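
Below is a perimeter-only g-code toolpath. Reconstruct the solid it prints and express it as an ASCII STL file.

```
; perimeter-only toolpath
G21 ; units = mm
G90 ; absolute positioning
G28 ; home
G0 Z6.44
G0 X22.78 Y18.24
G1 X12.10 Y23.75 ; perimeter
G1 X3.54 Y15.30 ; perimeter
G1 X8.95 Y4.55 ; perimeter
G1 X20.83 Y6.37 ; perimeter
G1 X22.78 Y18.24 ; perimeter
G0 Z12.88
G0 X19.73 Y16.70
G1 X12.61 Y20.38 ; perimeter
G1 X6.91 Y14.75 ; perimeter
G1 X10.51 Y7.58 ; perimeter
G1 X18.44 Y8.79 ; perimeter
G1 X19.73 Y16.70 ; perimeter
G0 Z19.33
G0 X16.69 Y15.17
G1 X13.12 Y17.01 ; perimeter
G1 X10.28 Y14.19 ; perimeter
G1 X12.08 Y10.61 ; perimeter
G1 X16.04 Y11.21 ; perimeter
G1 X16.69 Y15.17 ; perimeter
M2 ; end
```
solid part
  facet normal 0.0000 0.0000 -1.0000
    outer loop
      vertex 0.18 15.85 0.00
      vertex 11.58 27.12 0.00
      vertex 25.83 19.77 0.00
    endloop
  endfacet
  facet normal 0.0000 0.0000 -1.0000
    outer loop
      vertex 7.38 1.52 0.00
      vertex 0.18 15.85 0.00
      vertex 25.83 19.77 0.00
    endloop
  endfacet
  facet normal 0.0000 0.0000 -1.0000
    outer loop
      vertex 23.23 3.94 0.00
      vertex 7.38 1.52 0.00
      vertex 25.83 19.77 0.00
    endloop
  endfacet
  facet normal 0.4214 0.8170 0.3937
    outer loop
      vertex 25.83 19.77 0.00
      vertex 11.58 27.12 0.00
      vertex 13.64 13.64 25.77
    endloop
  endfacet
  facet normal -0.6463 0.6537 0.3936
    outer loop
      vertex 11.58 27.12 0.00
      vertex 0.18 15.85 0.00
      vertex 13.64 13.64 25.77
    endloop
  endfacet
  facet normal -0.8214 -0.4127 0.3936
    outer loop
      vertex 0.18 15.85 0.00
      vertex 7.38 1.52 0.00
      vertex 13.64 13.64 25.77
    endloop
  endfacet
  facet normal 0.1387 -0.9087 0.3937
    outer loop
      vertex 7.38 1.52 0.00
      vertex 23.23 3.94 0.00
      vertex 13.64 13.64 25.77
    endloop
  endfacet
  facet normal 0.9071 -0.1490 0.3936
    outer loop
      vertex 23.23 3.94 0.00
      vertex 25.83 19.77 0.00
      vertex 13.64 13.64 25.77
    endloop
  endfacet
endsolid part

The G0 Z moves step by Δz≈6.44 mm. The G1 loops shrink linearly with z, so the solid tapers from its base footprint up to z≈25.8. Closing with a flat bottom cap and the tapered top and triangulating gives 8 facets — a regular 5-sided pyramid, base circumscribed radius ≈ 13.6 mm, apex at z ≈ 25.8 mm.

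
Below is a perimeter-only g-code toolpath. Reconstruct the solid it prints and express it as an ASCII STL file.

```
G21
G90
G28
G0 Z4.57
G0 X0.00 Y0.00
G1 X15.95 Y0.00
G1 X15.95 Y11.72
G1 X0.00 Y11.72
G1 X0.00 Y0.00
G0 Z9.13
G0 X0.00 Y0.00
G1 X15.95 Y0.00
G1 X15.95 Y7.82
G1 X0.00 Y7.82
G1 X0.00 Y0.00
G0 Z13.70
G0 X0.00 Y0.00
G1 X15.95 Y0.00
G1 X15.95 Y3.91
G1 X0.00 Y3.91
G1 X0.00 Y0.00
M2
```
solid part
  facet normal 0.0000 0.0000 -1.0000
    outer loop
      vertex 15.95 15.63 0.00
      vertex 15.95 0.00 0.00
      vertex 0.00 0.00 0.00
    endloop
  endfacet
  facet normal 0.0000 0.0000 -1.0000
    outer loop
      vertex 0.00 15.63 0.00
      vertex 15.95 15.63 0.00
      vertex 0.00 0.00 0.00
    endloop
  endfacet
  facet normal 0.0000 -1.0000 0.0000
    outer loop
      vertex 0.00 0.00 0.00
      vertex 15.95 0.00 0.00
      vertex 15.95 0.00 18.27
    endloop
  endfacet
  facet normal 0.0000 -1.0000 0.0000
    outer loop
      vertex 0.00 0.00 0.00
      vertex 15.95 0.00 18.27
      vertex 0.00 0.00 18.27
    endloop
  endfacet
  facet normal 0.0000 0.7599 0.6501
    outer loop
      vertex 0.00 0.00 18.27
      vertex 15.95 0.00 18.27
      vertex 15.95 15.63 0.00
    endloop
  endfacet
  facet normal 0.0000 0.7599 0.6501
    outer loop
      vertex 0.00 0.00 18.27
      vertex 15.95 15.63 0.00
      vertex 0.00 15.63 0.00
    endloop
  endfacet
  facet normal -1.0000 0.0000 0.0000
    outer loop
      vertex 0.00 0.00 18.27
      vertex 0.00 15.63 0.00
      vertex 0.00 0.00 0.00
    endloop
  endfacet
  facet normal 1.0000 0.0000 0.0000
    outer loop
      vertex 15.95 0.00 0.00
      vertex 15.95 15.63 0.00
      vertex 15.95 0.00 18.27
    endloop
  endfacet
endsolid part

The G0 Z moves step by Δz≈4.57 mm. The G1 loops shrink linearly with z, so the solid tapers from its base footprint up to z≈18.3. Closing with a flat bottom cap and the tapered top and triangulating gives 8 facets — a wedge (ramp): 15.9 × 15.6 mm base, rising to 18.3 mm along the y=0 edge and sloping linearly to z=0 at y=15.6.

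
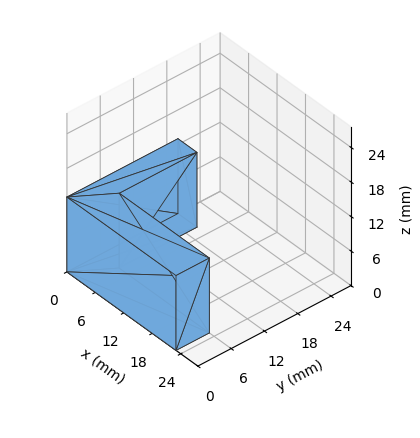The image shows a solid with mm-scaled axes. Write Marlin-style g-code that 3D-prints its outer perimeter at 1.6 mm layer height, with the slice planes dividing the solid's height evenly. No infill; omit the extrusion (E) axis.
Reading the render: the shape is an L-shaped prism: outer 23 × 20 mm, arm thicknesses ≈ 6 mm (horizontal) and 4 mm (vertical), extruded 13 mm in z (dimensions read to the nearest mm from the axis ticks). For the g-code, the solid's height is divided into equal slices at the stated Δz and each level perimeter traced with G1 moves after a G0 lift.

; perimeter-only toolpath
G21 ; units = mm
G90 ; absolute positioning
G28 ; home
; layer 1
G0 Z1.6
G0 X0.0 Y0.0
G1 X23.0 Y0.0
G1 X23.0 Y6.0
G1 X4.0 Y6.0
G1 X4.0 Y20.0
G1 X0.0 Y20.0
G1 X0.0 Y0.0
; layer 2
G0 Z3.2
G0 X0.0 Y0.0
G1 X23.0 Y0.0
G1 X23.0 Y6.0
G1 X4.0 Y6.0
G1 X4.0 Y20.0
G1 X0.0 Y20.0
G1 X0.0 Y0.0
; layer 3
G0 Z4.9
G0 X0.0 Y0.0
G1 X23.0 Y0.0
G1 X23.0 Y6.0
G1 X4.0 Y6.0
G1 X4.0 Y20.0
G1 X0.0 Y20.0
G1 X0.0 Y0.0
; layer 4
G0 Z6.5
G0 X0.0 Y0.0
G1 X23.0 Y0.0
G1 X23.0 Y6.0
G1 X4.0 Y6.0
G1 X4.0 Y20.0
G1 X0.0 Y20.0
G1 X0.0 Y0.0
; layer 5
G0 Z8.1
G0 X0.0 Y0.0
G1 X23.0 Y0.0
G1 X23.0 Y6.0
G1 X4.0 Y6.0
G1 X4.0 Y20.0
G1 X0.0 Y20.0
G1 X0.0 Y0.0
; layer 6
G0 Z9.8
G0 X0.0 Y0.0
G1 X23.0 Y0.0
G1 X23.0 Y6.0
G1 X4.0 Y6.0
G1 X4.0 Y20.0
G1 X0.0 Y20.0
G1 X0.0 Y0.0
; layer 7
G0 Z11.4
G0 X0.0 Y0.0
G1 X23.0 Y0.0
G1 X23.0 Y6.0
G1 X4.0 Y6.0
G1 X4.0 Y20.0
G1 X0.0 Y20.0
G1 X0.0 Y0.0
; layer 8
G0 Z13.0
G0 X0.0 Y0.0
G1 X23.0 Y0.0
G1 X23.0 Y6.0
G1 X4.0 Y6.0
G1 X4.0 Y20.0
G1 X0.0 Y20.0
G1 X0.0 Y0.0
M2 ; end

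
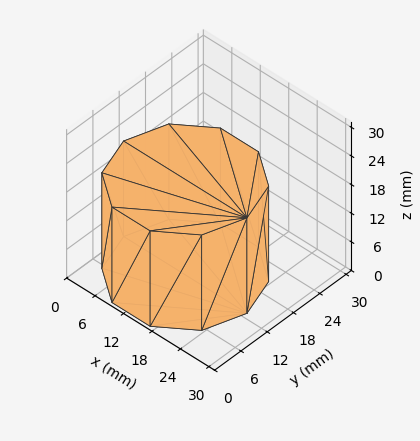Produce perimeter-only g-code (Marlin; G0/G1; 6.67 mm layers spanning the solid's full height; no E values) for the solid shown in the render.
Reading the render: the shape is a regular 10-sided prism (a cylinder approximated with 10 flat sides), circumscribed radius ≈ 13 mm, height ≈ 20 mm (dimensions read to the nearest mm from the axis ticks). For the g-code, the solid's height is divided into equal slices at the stated Δz and each level perimeter traced with G1 moves after a G0 lift.

; perimeter-only toolpath
G21 ; units = mm
G90 ; absolute positioning
G28 ; home
; layer 1
G0 Z6.67
G0 X26.00 Y13.00
G1 X23.52 Y20.64
G1 X17.02 Y25.36
G1 X8.98 Y25.36
G1 X2.48 Y20.64
G1 X0.00 Y13.00
G1 X2.48 Y5.36
G1 X8.98 Y0.64
G1 X17.02 Y0.64
G1 X23.52 Y5.36
G1 X26.00 Y13.00
; layer 2
G0 Z13.33
G0 X26.00 Y13.00
G1 X23.52 Y20.64
G1 X17.02 Y25.36
G1 X8.98 Y25.36
G1 X2.48 Y20.64
G1 X0.00 Y13.00
G1 X2.48 Y5.36
G1 X8.98 Y0.64
G1 X17.02 Y0.64
G1 X23.52 Y5.36
G1 X26.00 Y13.00
; layer 3
G0 Z20.00
G0 X26.00 Y13.00
G1 X23.52 Y20.64
G1 X17.02 Y25.36
G1 X8.98 Y25.36
G1 X2.48 Y20.64
G1 X0.00 Y13.00
G1 X2.48 Y5.36
G1 X8.98 Y0.64
G1 X17.02 Y0.64
G1 X23.52 Y5.36
G1 X26.00 Y13.00
M2 ; end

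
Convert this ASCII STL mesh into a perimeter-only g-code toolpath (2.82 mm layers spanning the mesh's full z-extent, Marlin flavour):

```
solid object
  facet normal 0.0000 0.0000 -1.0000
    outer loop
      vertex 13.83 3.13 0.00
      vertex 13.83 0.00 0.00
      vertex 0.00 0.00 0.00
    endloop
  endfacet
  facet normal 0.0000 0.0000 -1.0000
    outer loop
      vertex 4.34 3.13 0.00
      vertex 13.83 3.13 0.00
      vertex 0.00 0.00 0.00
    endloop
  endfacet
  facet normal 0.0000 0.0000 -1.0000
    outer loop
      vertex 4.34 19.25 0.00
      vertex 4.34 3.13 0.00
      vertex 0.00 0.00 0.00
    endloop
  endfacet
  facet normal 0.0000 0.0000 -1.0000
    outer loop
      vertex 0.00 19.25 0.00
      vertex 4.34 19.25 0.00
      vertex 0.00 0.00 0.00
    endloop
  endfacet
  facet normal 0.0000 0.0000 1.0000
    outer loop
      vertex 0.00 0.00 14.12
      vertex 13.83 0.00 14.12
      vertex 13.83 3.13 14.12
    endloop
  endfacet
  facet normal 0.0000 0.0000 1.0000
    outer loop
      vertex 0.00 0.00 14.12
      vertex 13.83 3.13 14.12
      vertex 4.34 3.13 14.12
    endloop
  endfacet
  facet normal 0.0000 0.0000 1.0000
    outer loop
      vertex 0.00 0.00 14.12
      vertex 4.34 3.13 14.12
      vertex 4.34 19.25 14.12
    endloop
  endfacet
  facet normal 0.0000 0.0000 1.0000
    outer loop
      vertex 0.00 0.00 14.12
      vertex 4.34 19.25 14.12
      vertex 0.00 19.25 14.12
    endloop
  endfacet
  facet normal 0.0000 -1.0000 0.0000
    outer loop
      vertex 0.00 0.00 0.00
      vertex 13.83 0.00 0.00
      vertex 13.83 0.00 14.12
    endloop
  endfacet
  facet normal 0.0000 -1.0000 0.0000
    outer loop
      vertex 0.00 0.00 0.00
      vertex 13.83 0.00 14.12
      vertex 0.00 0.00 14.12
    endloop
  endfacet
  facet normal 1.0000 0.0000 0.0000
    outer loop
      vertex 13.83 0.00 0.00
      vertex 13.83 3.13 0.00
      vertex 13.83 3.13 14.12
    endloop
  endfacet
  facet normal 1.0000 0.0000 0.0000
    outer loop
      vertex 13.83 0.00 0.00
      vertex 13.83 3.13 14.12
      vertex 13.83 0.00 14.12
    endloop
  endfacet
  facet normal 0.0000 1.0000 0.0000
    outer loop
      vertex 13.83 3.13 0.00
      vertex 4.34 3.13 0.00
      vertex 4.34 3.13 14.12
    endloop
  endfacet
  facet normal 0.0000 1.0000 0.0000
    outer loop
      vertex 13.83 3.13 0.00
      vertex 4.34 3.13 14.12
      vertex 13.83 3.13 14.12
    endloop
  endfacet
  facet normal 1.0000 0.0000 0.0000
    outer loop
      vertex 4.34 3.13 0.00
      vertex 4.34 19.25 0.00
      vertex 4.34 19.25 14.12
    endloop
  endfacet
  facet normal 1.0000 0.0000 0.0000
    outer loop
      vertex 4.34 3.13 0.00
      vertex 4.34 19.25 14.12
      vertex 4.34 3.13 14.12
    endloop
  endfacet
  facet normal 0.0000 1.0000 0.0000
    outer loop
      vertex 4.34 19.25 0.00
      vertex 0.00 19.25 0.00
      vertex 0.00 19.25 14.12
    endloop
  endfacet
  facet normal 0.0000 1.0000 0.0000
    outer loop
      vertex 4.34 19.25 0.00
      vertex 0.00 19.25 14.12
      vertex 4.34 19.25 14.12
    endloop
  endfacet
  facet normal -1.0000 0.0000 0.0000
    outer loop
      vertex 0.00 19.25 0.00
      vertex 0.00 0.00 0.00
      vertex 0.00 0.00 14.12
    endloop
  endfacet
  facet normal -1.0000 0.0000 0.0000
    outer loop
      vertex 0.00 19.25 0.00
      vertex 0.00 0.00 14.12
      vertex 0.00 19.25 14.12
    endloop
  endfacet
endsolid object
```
; perimeter-only toolpath
G21 ; units = mm
G90 ; absolute positioning
G28 ; home
; layer 1
G0 Z2.82
G0 X0.00 Y0.00
G1 X13.83 Y0.00
G1 X13.83 Y3.13
G1 X4.34 Y3.13
G1 X4.34 Y19.25
G1 X0.00 Y19.25
G1 X0.00 Y0.00
; layer 2
G0 Z5.65
G0 X0.00 Y0.00
G1 X13.83 Y0.00
G1 X13.83 Y3.13
G1 X4.34 Y3.13
G1 X4.34 Y19.25
G1 X0.00 Y19.25
G1 X0.00 Y0.00
; layer 3
G0 Z8.47
G0 X0.00 Y0.00
G1 X13.83 Y0.00
G1 X13.83 Y3.13
G1 X4.34 Y3.13
G1 X4.34 Y19.25
G1 X0.00 Y19.25
G1 X0.00 Y0.00
; layer 4
G0 Z11.30
G0 X0.00 Y0.00
G1 X13.83 Y0.00
G1 X13.83 Y3.13
G1 X4.34 Y3.13
G1 X4.34 Y19.25
G1 X0.00 Y19.25
G1 X0.00 Y0.00
; layer 5
G0 Z14.12
G0 X0.00 Y0.00
G1 X13.83 Y0.00
G1 X13.83 Y3.13
G1 X4.34 Y3.13
G1 X4.34 Y19.25
G1 X0.00 Y19.25
G1 X0.00 Y0.00
M2 ; end

The solid is an L-shaped prism: outer 13.8 × 19.2 mm, arm thicknesses ≈ 3.13 mm (horizontal) and 4.34 mm (vertical), extruded 14.1 mm in z. Slicing at Δz = 2.82 mm — 5 equal slices spanning the solid's height, so layer i sits at z = i·h/5 — gives 5 non-empty perimeters. Each is a 6-segment closed polygon; G0 lifts to the layer z and rapids to the start vertex, then G1 traces the edges.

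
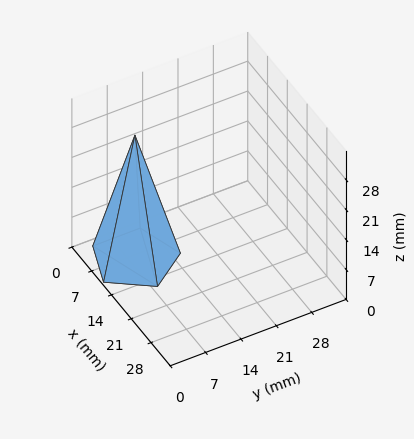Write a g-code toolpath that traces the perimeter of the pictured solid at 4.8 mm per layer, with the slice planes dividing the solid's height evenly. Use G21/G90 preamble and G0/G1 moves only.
Reading the render: the shape is a regular 5-sided pyramid, base circumscribed radius ≈ 8 mm, apex at z ≈ 29 mm (dimensions read to the nearest mm from the axis ticks). For the g-code, the solid's height is divided into equal slices at the stated Δz and each level perimeter traced with G1 moves after a G0 lift.

; perimeter-only toolpath
G21 ; units = mm
G90 ; absolute positioning
G28 ; home
; layer 1
G0 Z4.8
G0 X14.7 Y8.0
G1 X10.1 Y14.3
G1 X2.6 Y11.9
G1 X2.6 Y4.1
G1 X10.1 Y1.7
G1 X14.7 Y8.0
; layer 2
G0 Z9.7
G0 X13.3 Y8.0
G1 X9.7 Y13.1
G1 X3.7 Y11.1
G1 X3.7 Y4.9
G1 X9.7 Y2.9
G1 X13.3 Y8.0
; layer 3
G0 Z14.5
G0 X12.0 Y8.0
G1 X9.2 Y11.8
G1 X4.8 Y10.3
G1 X4.8 Y5.7
G1 X9.2 Y4.2
G1 X12.0 Y8.0
; layer 4
G0 Z19.3
G0 X10.7 Y8.0
G1 X8.8 Y10.5
G1 X5.8 Y9.6
G1 X5.8 Y6.4
G1 X8.8 Y5.5
G1 X10.7 Y8.0
; layer 5
G0 Z24.2
G0 X9.3 Y8.0
G1 X8.4 Y9.3
G1 X6.9 Y8.8
G1 X6.9 Y7.2
G1 X8.4 Y6.7
G1 X9.3 Y8.0
M2 ; end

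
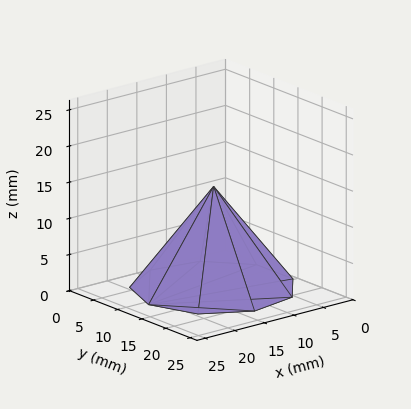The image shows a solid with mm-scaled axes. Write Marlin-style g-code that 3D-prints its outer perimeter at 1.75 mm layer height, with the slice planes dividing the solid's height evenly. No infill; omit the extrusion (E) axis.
Reading the render: the shape is a regular 9-sided pyramid, base circumscribed radius ≈ 11 mm, apex at z ≈ 14 mm (dimensions read to the nearest mm from the axis ticks). For the g-code, the solid's height is divided into equal slices at the stated Δz and each level perimeter traced with G1 moves after a G0 lift.

; perimeter-only toolpath
G21 ; units = mm
G90 ; absolute positioning
G28 ; home
; layer 1
G0 Z1.75
G0 X20.62 Y11.00
G1 X18.38 Y17.19
G1 X12.67 Y20.48
G1 X6.19 Y19.34
G1 X1.95 Y14.29
G1 X1.95 Y7.71
G1 X6.19 Y2.66
G1 X12.67 Y1.52
G1 X18.38 Y4.81
G1 X20.62 Y11.00
; layer 2
G0 Z3.50
G0 X19.25 Y11.00
G1 X17.32 Y16.30
G1 X12.43 Y19.12
G1 X6.88 Y18.15
G1 X3.25 Y13.82
G1 X3.25 Y8.18
G1 X6.88 Y3.85
G1 X12.43 Y2.88
G1 X17.32 Y5.70
G1 X19.25 Y11.00
; layer 3
G0 Z5.25
G0 X17.88 Y11.00
G1 X16.27 Y15.42
G1 X12.19 Y17.77
G1 X7.56 Y16.96
G1 X4.54 Y13.35
G1 X4.54 Y8.65
G1 X7.56 Y5.04
G1 X12.19 Y4.23
G1 X16.27 Y6.58
G1 X17.88 Y11.00
; layer 4
G0 Z7.00
G0 X16.50 Y11.00
G1 X15.21 Y14.54
G1 X11.96 Y16.41
G1 X8.25 Y15.77
G1 X5.83 Y12.88
G1 X5.83 Y9.12
G1 X8.25 Y6.24
G1 X11.96 Y5.58
G1 X15.21 Y7.46
G1 X16.50 Y11.00
; layer 5
G0 Z8.75
G0 X15.12 Y11.00
G1 X14.16 Y13.65
G1 X11.72 Y15.06
G1 X8.94 Y14.57
G1 X7.12 Y12.41
G1 X7.12 Y9.59
G1 X8.94 Y7.43
G1 X11.72 Y6.94
G1 X14.16 Y8.35
G1 X15.12 Y11.00
; layer 6
G0 Z10.50
G0 X13.75 Y11.00
G1 X13.11 Y12.77
G1 X11.48 Y13.71
G1 X9.62 Y13.38
G1 X8.41 Y11.94
G1 X8.41 Y10.06
G1 X9.62 Y8.62
G1 X11.48 Y8.29
G1 X13.11 Y9.23
G1 X13.75 Y11.00
; layer 7
G0 Z12.25
G0 X12.38 Y11.00
G1 X12.05 Y11.88
G1 X11.24 Y12.35
G1 X10.31 Y12.19
G1 X9.71 Y11.47
G1 X9.71 Y10.53
G1 X10.31 Y9.81
G1 X11.24 Y9.65
G1 X12.05 Y10.12
G1 X12.38 Y11.00
M2 ; end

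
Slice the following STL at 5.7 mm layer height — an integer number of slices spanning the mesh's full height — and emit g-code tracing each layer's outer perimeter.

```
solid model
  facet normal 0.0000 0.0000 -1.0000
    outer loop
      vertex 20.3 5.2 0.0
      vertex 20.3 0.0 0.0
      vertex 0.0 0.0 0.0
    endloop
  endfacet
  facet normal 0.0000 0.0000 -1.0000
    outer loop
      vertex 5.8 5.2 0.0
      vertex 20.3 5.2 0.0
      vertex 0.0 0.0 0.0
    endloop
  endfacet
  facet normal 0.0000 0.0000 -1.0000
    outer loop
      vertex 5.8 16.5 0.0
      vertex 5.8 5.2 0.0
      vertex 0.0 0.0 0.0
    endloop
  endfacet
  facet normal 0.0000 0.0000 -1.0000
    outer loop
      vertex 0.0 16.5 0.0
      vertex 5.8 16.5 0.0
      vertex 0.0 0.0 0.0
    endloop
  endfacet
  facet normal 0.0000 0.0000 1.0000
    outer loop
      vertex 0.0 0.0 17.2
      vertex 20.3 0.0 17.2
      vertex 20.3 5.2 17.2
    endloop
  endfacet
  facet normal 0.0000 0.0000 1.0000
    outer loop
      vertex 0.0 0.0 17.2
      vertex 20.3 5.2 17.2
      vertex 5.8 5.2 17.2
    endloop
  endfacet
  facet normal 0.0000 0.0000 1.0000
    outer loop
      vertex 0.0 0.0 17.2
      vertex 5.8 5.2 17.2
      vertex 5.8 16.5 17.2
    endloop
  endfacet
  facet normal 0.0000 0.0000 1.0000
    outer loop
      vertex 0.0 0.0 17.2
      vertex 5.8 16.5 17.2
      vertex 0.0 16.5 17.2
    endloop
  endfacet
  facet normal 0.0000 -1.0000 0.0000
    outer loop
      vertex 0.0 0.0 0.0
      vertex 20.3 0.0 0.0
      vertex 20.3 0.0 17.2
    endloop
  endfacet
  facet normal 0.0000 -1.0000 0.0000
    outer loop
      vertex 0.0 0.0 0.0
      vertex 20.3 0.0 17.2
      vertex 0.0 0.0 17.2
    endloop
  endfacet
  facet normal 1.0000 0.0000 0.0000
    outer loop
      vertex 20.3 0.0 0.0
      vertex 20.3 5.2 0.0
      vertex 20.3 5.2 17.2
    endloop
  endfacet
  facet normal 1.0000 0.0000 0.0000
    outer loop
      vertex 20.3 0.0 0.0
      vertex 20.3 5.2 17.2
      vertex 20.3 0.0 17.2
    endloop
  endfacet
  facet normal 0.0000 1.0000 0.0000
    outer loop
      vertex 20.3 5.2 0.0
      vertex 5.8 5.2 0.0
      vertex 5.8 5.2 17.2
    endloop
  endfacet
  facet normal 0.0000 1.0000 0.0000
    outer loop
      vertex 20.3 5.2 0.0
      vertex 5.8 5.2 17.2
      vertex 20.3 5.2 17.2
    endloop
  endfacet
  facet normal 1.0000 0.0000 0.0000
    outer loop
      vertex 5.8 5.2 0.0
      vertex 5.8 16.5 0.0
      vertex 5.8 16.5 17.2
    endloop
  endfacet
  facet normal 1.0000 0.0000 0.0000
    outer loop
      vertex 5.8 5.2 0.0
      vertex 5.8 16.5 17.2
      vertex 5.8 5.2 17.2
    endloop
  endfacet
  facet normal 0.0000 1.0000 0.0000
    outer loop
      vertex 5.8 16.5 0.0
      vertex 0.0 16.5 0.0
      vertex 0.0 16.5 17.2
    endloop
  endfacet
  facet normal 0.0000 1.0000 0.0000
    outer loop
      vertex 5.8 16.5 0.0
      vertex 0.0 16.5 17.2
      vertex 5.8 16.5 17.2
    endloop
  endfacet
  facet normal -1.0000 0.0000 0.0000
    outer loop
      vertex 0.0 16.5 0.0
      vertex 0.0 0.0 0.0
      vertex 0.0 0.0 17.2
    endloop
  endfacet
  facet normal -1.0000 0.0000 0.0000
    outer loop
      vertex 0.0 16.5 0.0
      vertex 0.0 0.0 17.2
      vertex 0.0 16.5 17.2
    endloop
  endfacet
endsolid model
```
; perimeter-only toolpath
G21 ; units = mm
G90 ; absolute positioning
G28 ; home
; layer 1
G0 Z5.7
G0 X0.0 Y0.0
G1 X20.3 Y0.0
G1 X20.3 Y5.2
G1 X5.8 Y5.2
G1 X5.8 Y16.5
G1 X0.0 Y16.5
G1 X0.0 Y0.0
; layer 2
G0 Z11.5
G0 X0.0 Y0.0
G1 X20.3 Y0.0
G1 X20.3 Y5.2
G1 X5.8 Y5.2
G1 X5.8 Y16.5
G1 X0.0 Y16.5
G1 X0.0 Y0.0
; layer 3
G0 Z17.2
G0 X0.0 Y0.0
G1 X20.3 Y0.0
G1 X20.3 Y5.2
G1 X5.8 Y5.2
G1 X5.8 Y16.5
G1 X0.0 Y16.5
G1 X0.0 Y0.0
M2 ; end

The solid is an L-shaped prism: outer 20.3 × 16.5 mm, arm thicknesses ≈ 5.2 mm (horizontal) and 5.8 mm (vertical), extruded 17.2 mm in z. Slicing at Δz = 5.7 mm — 3 equal slices spanning the solid's height, so layer i sits at z = i·h/3 — gives 3 non-empty perimeters. Each is a 6-segment closed polygon; G0 lifts to the layer z and rapids to the start vertex, then G1 traces the edges.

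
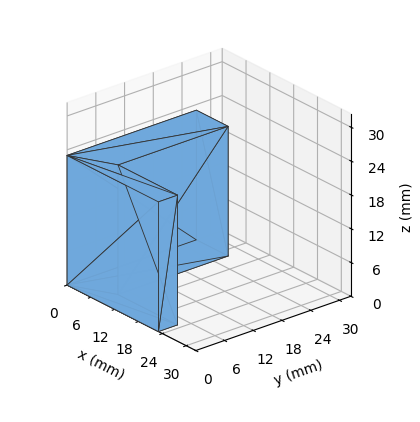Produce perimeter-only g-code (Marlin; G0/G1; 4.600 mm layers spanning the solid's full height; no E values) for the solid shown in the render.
Reading the render: the shape is an L-shaped prism: outer 23 × 27 mm, arm thicknesses ≈ 4 mm (horizontal) and 8 mm (vertical), extruded 23 mm in z (dimensions read to the nearest mm from the axis ticks). For the g-code, the solid's height is divided into equal slices at the stated Δz and each level perimeter traced with G1 moves after a G0 lift.

; perimeter-only toolpath
G21 ; units = mm
G90 ; absolute positioning
G28 ; home
; layer 1
G0 Z4.600
G0 X0.000 Y0.000
G1 X23.000 Y0.000
G1 X23.000 Y4.000
G1 X8.000 Y4.000
G1 X8.000 Y27.000
G1 X0.000 Y27.000
G1 X0.000 Y0.000
; layer 2
G0 Z9.200
G0 X0.000 Y0.000
G1 X23.000 Y0.000
G1 X23.000 Y4.000
G1 X8.000 Y4.000
G1 X8.000 Y27.000
G1 X0.000 Y27.000
G1 X0.000 Y0.000
; layer 3
G0 Z13.800
G0 X0.000 Y0.000
G1 X23.000 Y0.000
G1 X23.000 Y4.000
G1 X8.000 Y4.000
G1 X8.000 Y27.000
G1 X0.000 Y27.000
G1 X0.000 Y0.000
; layer 4
G0 Z18.400
G0 X0.000 Y0.000
G1 X23.000 Y0.000
G1 X23.000 Y4.000
G1 X8.000 Y4.000
G1 X8.000 Y27.000
G1 X0.000 Y27.000
G1 X0.000 Y0.000
; layer 5
G0 Z23.000
G0 X0.000 Y0.000
G1 X23.000 Y0.000
G1 X23.000 Y4.000
G1 X8.000 Y4.000
G1 X8.000 Y27.000
G1 X0.000 Y27.000
G1 X0.000 Y0.000
M2 ; end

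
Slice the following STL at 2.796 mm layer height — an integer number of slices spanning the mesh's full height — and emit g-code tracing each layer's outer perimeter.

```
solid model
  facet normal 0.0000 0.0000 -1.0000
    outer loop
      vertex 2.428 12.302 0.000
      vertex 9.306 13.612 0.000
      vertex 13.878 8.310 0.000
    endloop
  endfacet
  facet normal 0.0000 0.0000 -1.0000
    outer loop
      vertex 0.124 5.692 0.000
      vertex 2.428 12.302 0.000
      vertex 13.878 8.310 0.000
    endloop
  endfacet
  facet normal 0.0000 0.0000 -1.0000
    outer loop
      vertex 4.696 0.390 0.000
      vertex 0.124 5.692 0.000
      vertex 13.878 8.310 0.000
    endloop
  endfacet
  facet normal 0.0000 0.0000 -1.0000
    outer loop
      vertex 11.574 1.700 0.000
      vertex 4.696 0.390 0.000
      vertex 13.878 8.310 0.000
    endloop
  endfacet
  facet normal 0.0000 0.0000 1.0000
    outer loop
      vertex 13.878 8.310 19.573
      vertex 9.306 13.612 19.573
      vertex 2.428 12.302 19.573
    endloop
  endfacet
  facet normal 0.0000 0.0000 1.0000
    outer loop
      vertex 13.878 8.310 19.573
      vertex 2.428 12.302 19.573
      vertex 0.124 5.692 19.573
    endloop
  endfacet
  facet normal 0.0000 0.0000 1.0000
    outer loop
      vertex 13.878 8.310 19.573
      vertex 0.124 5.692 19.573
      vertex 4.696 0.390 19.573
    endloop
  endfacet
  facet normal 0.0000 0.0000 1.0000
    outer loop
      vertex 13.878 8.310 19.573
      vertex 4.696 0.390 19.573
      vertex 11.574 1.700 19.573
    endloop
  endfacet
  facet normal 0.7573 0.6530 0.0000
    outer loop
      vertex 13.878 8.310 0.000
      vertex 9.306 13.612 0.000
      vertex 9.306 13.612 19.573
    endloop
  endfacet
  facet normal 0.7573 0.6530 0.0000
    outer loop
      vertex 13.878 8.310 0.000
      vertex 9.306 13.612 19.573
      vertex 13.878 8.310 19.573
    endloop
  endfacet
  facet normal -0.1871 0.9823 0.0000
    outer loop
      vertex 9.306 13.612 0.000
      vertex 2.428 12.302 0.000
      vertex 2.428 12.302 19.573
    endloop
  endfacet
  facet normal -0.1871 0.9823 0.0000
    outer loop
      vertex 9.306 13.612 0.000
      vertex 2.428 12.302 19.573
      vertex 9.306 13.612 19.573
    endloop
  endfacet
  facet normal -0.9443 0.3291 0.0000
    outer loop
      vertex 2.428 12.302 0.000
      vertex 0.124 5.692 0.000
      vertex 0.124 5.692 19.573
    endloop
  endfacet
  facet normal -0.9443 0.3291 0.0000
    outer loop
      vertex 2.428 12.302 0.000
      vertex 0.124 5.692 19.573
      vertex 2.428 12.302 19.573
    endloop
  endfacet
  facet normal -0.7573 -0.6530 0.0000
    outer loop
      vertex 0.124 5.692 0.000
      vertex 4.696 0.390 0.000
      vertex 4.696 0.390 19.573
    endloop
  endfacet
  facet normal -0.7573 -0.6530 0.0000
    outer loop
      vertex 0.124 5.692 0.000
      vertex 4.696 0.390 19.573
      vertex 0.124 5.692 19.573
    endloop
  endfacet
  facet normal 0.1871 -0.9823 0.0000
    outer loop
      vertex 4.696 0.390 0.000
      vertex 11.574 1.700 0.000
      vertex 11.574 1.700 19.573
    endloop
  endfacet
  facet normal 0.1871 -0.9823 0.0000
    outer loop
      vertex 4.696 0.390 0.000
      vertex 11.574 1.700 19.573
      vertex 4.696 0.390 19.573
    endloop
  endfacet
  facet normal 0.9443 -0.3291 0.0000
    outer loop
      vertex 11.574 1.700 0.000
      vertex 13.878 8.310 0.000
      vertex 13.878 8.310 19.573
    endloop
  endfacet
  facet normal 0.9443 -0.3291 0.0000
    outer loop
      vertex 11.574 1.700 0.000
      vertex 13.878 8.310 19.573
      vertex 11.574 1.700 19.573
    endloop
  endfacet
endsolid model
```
; perimeter-only toolpath
G21 ; units = mm
G90 ; absolute positioning
G28 ; home
; layer 1
G0 Z2.796
G0 X13.878 Y8.310
G1 X9.306 Y13.612
G1 X2.428 Y12.302
G1 X0.124 Y5.692
G1 X4.696 Y0.390
G1 X11.574 Y1.700
G1 X13.878 Y8.310
; layer 2
G0 Z5.592
G0 X13.878 Y8.310
G1 X9.306 Y13.612
G1 X2.428 Y12.302
G1 X0.124 Y5.692
G1 X4.696 Y0.390
G1 X11.574 Y1.700
G1 X13.878 Y8.310
; layer 3
G0 Z8.388
G0 X13.878 Y8.310
G1 X9.306 Y13.612
G1 X2.428 Y12.302
G1 X0.124 Y5.692
G1 X4.696 Y0.390
G1 X11.574 Y1.700
G1 X13.878 Y8.310
; layer 4
G0 Z11.185
G0 X13.878 Y8.310
G1 X9.306 Y13.612
G1 X2.428 Y12.302
G1 X0.124 Y5.692
G1 X4.696 Y0.390
G1 X11.574 Y1.700
G1 X13.878 Y8.310
; layer 5
G0 Z13.981
G0 X13.878 Y8.310
G1 X9.306 Y13.612
G1 X2.428 Y12.302
G1 X0.124 Y5.692
G1 X4.696 Y0.390
G1 X11.574 Y1.700
G1 X13.878 Y8.310
; layer 6
G0 Z16.777
G0 X13.878 Y8.310
G1 X9.306 Y13.612
G1 X2.428 Y12.302
G1 X0.124 Y5.692
G1 X4.696 Y0.390
G1 X11.574 Y1.700
G1 X13.878 Y8.310
; layer 7
G0 Z19.573
G0 X13.878 Y8.310
G1 X9.306 Y13.612
G1 X2.428 Y12.302
G1 X0.124 Y5.692
G1 X4.696 Y0.390
G1 X11.574 Y1.700
G1 X13.878 Y8.310
M2 ; end

The solid is a regular 6-sided prism (a cylinder approximated with 6 flat sides), circumscribed radius ≈ 7 mm, height ≈ 19.6 mm. Slicing at Δz = 2.796 mm — 7 equal slices spanning the solid's height, so layer i sits at z = i·h/7 — gives 7 non-empty perimeters. Each is a 6-segment closed polygon; G0 lifts to the layer z and rapids to the start vertex, then G1 traces the edges.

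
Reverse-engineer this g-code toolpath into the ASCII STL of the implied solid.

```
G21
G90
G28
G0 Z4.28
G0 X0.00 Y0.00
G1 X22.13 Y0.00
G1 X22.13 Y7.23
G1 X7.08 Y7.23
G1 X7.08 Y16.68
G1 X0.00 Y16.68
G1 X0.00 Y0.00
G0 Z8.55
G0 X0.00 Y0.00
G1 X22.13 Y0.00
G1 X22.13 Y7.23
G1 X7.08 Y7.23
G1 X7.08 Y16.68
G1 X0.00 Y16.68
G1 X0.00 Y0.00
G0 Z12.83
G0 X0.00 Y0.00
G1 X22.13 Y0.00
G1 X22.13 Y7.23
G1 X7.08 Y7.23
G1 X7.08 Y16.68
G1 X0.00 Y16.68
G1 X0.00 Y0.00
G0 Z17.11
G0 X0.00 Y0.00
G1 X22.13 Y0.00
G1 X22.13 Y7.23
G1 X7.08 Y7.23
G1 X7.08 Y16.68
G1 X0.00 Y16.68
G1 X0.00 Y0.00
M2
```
solid part
  facet normal 0.0000 0.0000 -1.0000
    outer loop
      vertex 22.13 7.23 0.00
      vertex 22.13 0.00 0.00
      vertex 0.00 0.00 0.00
    endloop
  endfacet
  facet normal 0.0000 0.0000 -1.0000
    outer loop
      vertex 7.08 7.23 0.00
      vertex 22.13 7.23 0.00
      vertex 0.00 0.00 0.00
    endloop
  endfacet
  facet normal 0.0000 0.0000 -1.0000
    outer loop
      vertex 7.08 16.68 0.00
      vertex 7.08 7.23 0.00
      vertex 0.00 0.00 0.00
    endloop
  endfacet
  facet normal 0.0000 0.0000 -1.0000
    outer loop
      vertex 0.00 16.68 0.00
      vertex 7.08 16.68 0.00
      vertex 0.00 0.00 0.00
    endloop
  endfacet
  facet normal 0.0000 0.0000 1.0000
    outer loop
      vertex 0.00 0.00 17.11
      vertex 22.13 0.00 17.11
      vertex 22.13 7.23 17.11
    endloop
  endfacet
  facet normal 0.0000 0.0000 1.0000
    outer loop
      vertex 0.00 0.00 17.11
      vertex 22.13 7.23 17.11
      vertex 7.08 7.23 17.11
    endloop
  endfacet
  facet normal 0.0000 0.0000 1.0000
    outer loop
      vertex 0.00 0.00 17.11
      vertex 7.08 7.23 17.11
      vertex 7.08 16.68 17.11
    endloop
  endfacet
  facet normal 0.0000 0.0000 1.0000
    outer loop
      vertex 0.00 0.00 17.11
      vertex 7.08 16.68 17.11
      vertex 0.00 16.68 17.11
    endloop
  endfacet
  facet normal 0.0000 -1.0000 0.0000
    outer loop
      vertex 0.00 0.00 0.00
      vertex 22.13 0.00 0.00
      vertex 22.13 0.00 17.11
    endloop
  endfacet
  facet normal 0.0000 -1.0000 0.0000
    outer loop
      vertex 0.00 0.00 0.00
      vertex 22.13 0.00 17.11
      vertex 0.00 0.00 17.11
    endloop
  endfacet
  facet normal 1.0000 0.0000 0.0000
    outer loop
      vertex 22.13 0.00 0.00
      vertex 22.13 7.23 0.00
      vertex 22.13 7.23 17.11
    endloop
  endfacet
  facet normal 1.0000 0.0000 0.0000
    outer loop
      vertex 22.13 0.00 0.00
      vertex 22.13 7.23 17.11
      vertex 22.13 0.00 17.11
    endloop
  endfacet
  facet normal 0.0000 1.0000 0.0000
    outer loop
      vertex 22.13 7.23 0.00
      vertex 7.08 7.23 0.00
      vertex 7.08 7.23 17.11
    endloop
  endfacet
  facet normal 0.0000 1.0000 0.0000
    outer loop
      vertex 22.13 7.23 0.00
      vertex 7.08 7.23 17.11
      vertex 22.13 7.23 17.11
    endloop
  endfacet
  facet normal 1.0000 0.0000 0.0000
    outer loop
      vertex 7.08 7.23 0.00
      vertex 7.08 16.68 0.00
      vertex 7.08 16.68 17.11
    endloop
  endfacet
  facet normal 1.0000 0.0000 0.0000
    outer loop
      vertex 7.08 7.23 0.00
      vertex 7.08 16.68 17.11
      vertex 7.08 7.23 17.11
    endloop
  endfacet
  facet normal 0.0000 1.0000 0.0000
    outer loop
      vertex 7.08 16.68 0.00
      vertex 0.00 16.68 0.00
      vertex 0.00 16.68 17.11
    endloop
  endfacet
  facet normal 0.0000 1.0000 0.0000
    outer loop
      vertex 7.08 16.68 0.00
      vertex 0.00 16.68 17.11
      vertex 7.08 16.68 17.11
    endloop
  endfacet
  facet normal -1.0000 0.0000 0.0000
    outer loop
      vertex 0.00 16.68 0.00
      vertex 0.00 0.00 0.00
      vertex 0.00 0.00 17.11
    endloop
  endfacet
  facet normal -1.0000 0.0000 0.0000
    outer loop
      vertex 0.00 16.68 0.00
      vertex 0.00 0.00 17.11
      vertex 0.00 16.68 17.11
    endloop
  endfacet
endsolid part

The G0 Z moves step by Δz≈4.28 mm. Every layer's G1 loop is the same polygon, so the solid is a straight extrusion of it from z=0 to z≈17.1. Closing with flat bottom and top caps and triangulating gives 20 facets — an L-shaped prism: outer 22.1 × 16.7 mm, arm thicknesses ≈ 7.23 mm (horizontal) and 7.08 mm (vertical), extruded 17.1 mm in z.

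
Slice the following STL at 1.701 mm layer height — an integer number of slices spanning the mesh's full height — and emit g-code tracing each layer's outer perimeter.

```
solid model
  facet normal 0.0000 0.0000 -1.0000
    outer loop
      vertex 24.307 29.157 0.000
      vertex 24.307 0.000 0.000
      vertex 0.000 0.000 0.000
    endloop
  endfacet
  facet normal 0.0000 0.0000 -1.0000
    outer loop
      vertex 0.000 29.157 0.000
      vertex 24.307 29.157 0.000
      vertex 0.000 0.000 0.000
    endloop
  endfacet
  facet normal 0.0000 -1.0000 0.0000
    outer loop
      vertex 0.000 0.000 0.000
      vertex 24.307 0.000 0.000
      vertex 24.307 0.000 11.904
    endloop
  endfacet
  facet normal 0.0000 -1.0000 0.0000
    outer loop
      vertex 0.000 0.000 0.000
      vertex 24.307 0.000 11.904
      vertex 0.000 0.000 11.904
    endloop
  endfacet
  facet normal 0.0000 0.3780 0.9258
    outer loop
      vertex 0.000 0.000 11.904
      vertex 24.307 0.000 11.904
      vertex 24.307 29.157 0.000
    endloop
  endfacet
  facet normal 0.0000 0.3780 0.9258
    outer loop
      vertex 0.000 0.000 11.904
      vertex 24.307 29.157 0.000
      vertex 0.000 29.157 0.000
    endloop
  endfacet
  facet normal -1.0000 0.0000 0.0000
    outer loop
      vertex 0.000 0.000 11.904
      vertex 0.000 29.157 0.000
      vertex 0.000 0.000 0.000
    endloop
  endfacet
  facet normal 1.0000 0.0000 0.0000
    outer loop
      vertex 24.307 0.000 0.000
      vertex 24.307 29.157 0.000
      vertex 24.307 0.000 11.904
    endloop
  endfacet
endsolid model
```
; perimeter-only toolpath
G21 ; units = mm
G90 ; absolute positioning
G28 ; home
; layer 1
G0 Z1.701
G0 X0.000 Y0.000
G1 X24.307 Y0.000
G1 X24.307 Y24.992
G1 X0.000 Y24.992
G1 X0.000 Y0.000
; layer 2
G0 Z3.401
G0 X0.000 Y0.000
G1 X24.307 Y0.000
G1 X24.307 Y20.826
G1 X0.000 Y20.826
G1 X0.000 Y0.000
; layer 3
G0 Z5.102
G0 X0.000 Y0.000
G1 X24.307 Y0.000
G1 X24.307 Y16.661
G1 X0.000 Y16.661
G1 X0.000 Y0.000
; layer 4
G0 Z6.802
G0 X0.000 Y0.000
G1 X24.307 Y0.000
G1 X24.307 Y12.496
G1 X0.000 Y12.496
G1 X0.000 Y0.000
; layer 5
G0 Z8.503
G0 X0.000 Y0.000
G1 X24.307 Y0.000
G1 X24.307 Y8.331
G1 X0.000 Y8.331
G1 X0.000 Y0.000
; layer 6
G0 Z10.203
G0 X0.000 Y0.000
G1 X24.307 Y0.000
G1 X24.307 Y4.165
G1 X0.000 Y4.165
G1 X0.000 Y0.000
M2 ; end

The solid is a wedge (ramp): 24.3 × 29.2 mm base, rising to 11.9 mm along the y=0 edge and sloping linearly to z=0 at y=29.2. Slicing at Δz = 1.701 mm — 7 equal slices spanning the solid's height, so layer i sits at z = i·h/7 — gives 6 non-empty perimeters. Each is a 4-segment closed polygon; G0 lifts to the layer z and rapids to the start vertex, then G1 traces the edges. The cross-section shrinks linearly with z (the slice at the apex is degenerate and omitted).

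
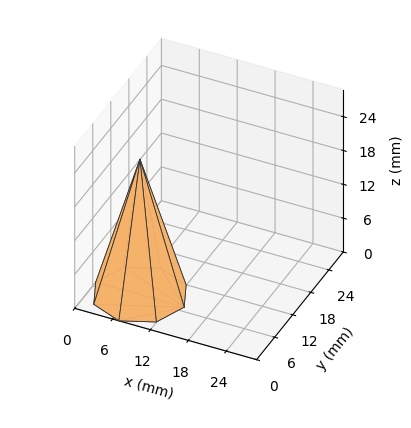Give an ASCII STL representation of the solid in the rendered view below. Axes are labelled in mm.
Reading the render: the shape is a regular 8-sided pyramid, base circumscribed radius ≈ 7 mm, apex at z ≈ 24 mm (dimensions read to the nearest mm from the axis ticks). For the STL, each face is triangulated and given an outward normal.

solid part
  facet normal 0.0000 0.0000 -1.0000
    outer loop
      vertex 7.00 14.00 0.00
      vertex 11.95 11.95 0.00
      vertex 14.00 7.00 0.00
    endloop
  endfacet
  facet normal 0.0000 0.0000 -1.0000
    outer loop
      vertex 2.05 11.95 0.00
      vertex 7.00 14.00 0.00
      vertex 14.00 7.00 0.00
    endloop
  endfacet
  facet normal 0.0000 0.0000 -1.0000
    outer loop
      vertex 0.00 7.00 0.00
      vertex 2.05 11.95 0.00
      vertex 14.00 7.00 0.00
    endloop
  endfacet
  facet normal 0.0000 0.0000 -1.0000
    outer loop
      vertex 2.05 2.05 0.00
      vertex 0.00 7.00 0.00
      vertex 14.00 7.00 0.00
    endloop
  endfacet
  facet normal 0.0000 0.0000 -1.0000
    outer loop
      vertex 7.00 0.00 0.00
      vertex 2.05 2.05 0.00
      vertex 14.00 7.00 0.00
    endloop
  endfacet
  facet normal 0.0000 0.0000 -1.0000
    outer loop
      vertex 11.95 2.05 0.00
      vertex 7.00 0.00 0.00
      vertex 14.00 7.00 0.00
    endloop
  endfacet
  facet normal 0.8921 0.3694 0.2602
    outer loop
      vertex 14.00 7.00 0.00
      vertex 11.95 11.95 0.00
      vertex 7.00 7.00 24.00
    endloop
  endfacet
  facet normal 0.3694 0.8921 0.2602
    outer loop
      vertex 11.95 11.95 0.00
      vertex 7.00 14.00 0.00
      vertex 7.00 7.00 24.00
    endloop
  endfacet
  facet normal -0.3694 0.8921 0.2602
    outer loop
      vertex 7.00 14.00 0.00
      vertex 2.05 11.95 0.00
      vertex 7.00 7.00 24.00
    endloop
  endfacet
  facet normal -0.8921 0.3694 0.2602
    outer loop
      vertex 2.05 11.95 0.00
      vertex 0.00 7.00 0.00
      vertex 7.00 7.00 24.00
    endloop
  endfacet
  facet normal -0.8921 -0.3694 0.2602
    outer loop
      vertex 0.00 7.00 0.00
      vertex 2.05 2.05 0.00
      vertex 7.00 7.00 24.00
    endloop
  endfacet
  facet normal -0.3694 -0.8921 0.2602
    outer loop
      vertex 2.05 2.05 0.00
      vertex 7.00 0.00 0.00
      vertex 7.00 7.00 24.00
    endloop
  endfacet
  facet normal 0.3694 -0.8921 0.2602
    outer loop
      vertex 7.00 0.00 0.00
      vertex 11.95 2.05 0.00
      vertex 7.00 7.00 24.00
    endloop
  endfacet
  facet normal 0.8921 -0.3694 0.2602
    outer loop
      vertex 11.95 2.05 0.00
      vertex 14.00 7.00 0.00
      vertex 7.00 7.00 24.00
    endloop
  endfacet
endsolid part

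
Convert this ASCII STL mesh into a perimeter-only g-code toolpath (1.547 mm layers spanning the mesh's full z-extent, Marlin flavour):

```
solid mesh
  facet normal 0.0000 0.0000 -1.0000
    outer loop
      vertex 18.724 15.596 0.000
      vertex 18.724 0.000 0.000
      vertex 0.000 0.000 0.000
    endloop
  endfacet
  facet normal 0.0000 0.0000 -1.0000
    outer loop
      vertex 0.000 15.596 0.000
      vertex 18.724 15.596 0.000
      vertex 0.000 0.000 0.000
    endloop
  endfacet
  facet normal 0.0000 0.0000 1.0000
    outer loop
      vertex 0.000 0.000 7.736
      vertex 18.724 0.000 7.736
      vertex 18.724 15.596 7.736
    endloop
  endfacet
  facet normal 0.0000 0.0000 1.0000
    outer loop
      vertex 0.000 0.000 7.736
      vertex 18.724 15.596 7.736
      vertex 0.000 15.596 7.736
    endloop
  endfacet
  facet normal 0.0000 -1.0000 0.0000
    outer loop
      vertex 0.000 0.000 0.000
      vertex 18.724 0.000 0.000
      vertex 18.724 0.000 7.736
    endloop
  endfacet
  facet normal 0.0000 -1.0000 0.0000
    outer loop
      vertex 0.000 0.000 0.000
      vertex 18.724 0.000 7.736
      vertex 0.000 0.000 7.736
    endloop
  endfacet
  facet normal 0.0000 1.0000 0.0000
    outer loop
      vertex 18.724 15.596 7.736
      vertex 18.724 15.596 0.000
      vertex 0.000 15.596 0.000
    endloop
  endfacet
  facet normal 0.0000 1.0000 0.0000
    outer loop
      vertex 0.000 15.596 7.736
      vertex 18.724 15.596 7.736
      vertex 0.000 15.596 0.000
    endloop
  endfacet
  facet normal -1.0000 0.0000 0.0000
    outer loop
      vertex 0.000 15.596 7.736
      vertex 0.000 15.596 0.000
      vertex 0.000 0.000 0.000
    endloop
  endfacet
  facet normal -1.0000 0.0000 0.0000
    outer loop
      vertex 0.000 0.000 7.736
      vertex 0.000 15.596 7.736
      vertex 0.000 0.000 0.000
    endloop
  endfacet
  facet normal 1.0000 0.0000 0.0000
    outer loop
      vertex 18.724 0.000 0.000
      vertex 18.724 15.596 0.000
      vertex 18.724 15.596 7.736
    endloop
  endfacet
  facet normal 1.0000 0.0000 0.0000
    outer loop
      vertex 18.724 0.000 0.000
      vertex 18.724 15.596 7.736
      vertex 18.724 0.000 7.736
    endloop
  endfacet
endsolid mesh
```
; perimeter-only toolpath
G21 ; units = mm
G90 ; absolute positioning
G28 ; home
; layer 1
G0 Z1.547
G0 X0.000 Y0.000
G1 X18.724 Y0.000
G1 X18.724 Y15.596
G1 X0.000 Y15.596
G1 X0.000 Y0.000
; layer 2
G0 Z3.094
G0 X0.000 Y0.000
G1 X18.724 Y0.000
G1 X18.724 Y15.596
G1 X0.000 Y15.596
G1 X0.000 Y0.000
; layer 3
G0 Z4.642
G0 X0.000 Y0.000
G1 X18.724 Y0.000
G1 X18.724 Y15.596
G1 X0.000 Y15.596
G1 X0.000 Y0.000
; layer 4
G0 Z6.189
G0 X0.000 Y0.000
G1 X18.724 Y0.000
G1 X18.724 Y15.596
G1 X0.000 Y15.596
G1 X0.000 Y0.000
; layer 5
G0 Z7.736
G0 X0.000 Y0.000
G1 X18.724 Y0.000
G1 X18.724 Y15.596
G1 X0.000 Y15.596
G1 X0.000 Y0.000
M2 ; end

The solid is a rectangular box, roughly 18.7 × 15.6 mm footprint and 7.74 mm tall. Slicing at Δz = 1.547 mm — 5 equal slices spanning the solid's height, so layer i sits at z = i·h/5 — gives 5 non-empty perimeters. Each is a 4-segment closed polygon; G0 lifts to the layer z and rapids to the start vertex, then G1 traces the edges.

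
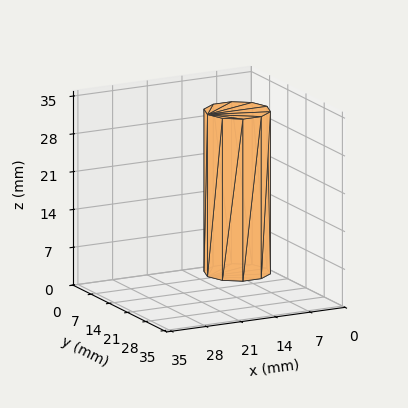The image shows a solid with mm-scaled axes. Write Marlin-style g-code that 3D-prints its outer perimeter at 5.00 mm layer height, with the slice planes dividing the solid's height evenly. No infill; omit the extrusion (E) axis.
Reading the render: the shape is a regular 10-sided prism (a cylinder approximated with 10 flat sides), circumscribed radius ≈ 6 mm, height ≈ 30 mm (dimensions read to the nearest mm from the axis ticks). For the g-code, the solid's height is divided into equal slices at the stated Δz and each level perimeter traced with G1 moves after a G0 lift.

; perimeter-only toolpath
G21 ; units = mm
G90 ; absolute positioning
G28 ; home
; layer 1
G0 Z5.00
G0 X12.00 Y6.00
G1 X10.85 Y9.53
G1 X7.85 Y11.71
G1 X4.15 Y11.71
G1 X1.15 Y9.53
G1 X0.00 Y6.00
G1 X1.15 Y2.47
G1 X4.15 Y0.29
G1 X7.85 Y0.29
G1 X10.85 Y2.47
G1 X12.00 Y6.00
; layer 2
G0 Z10.00
G0 X12.00 Y6.00
G1 X10.85 Y9.53
G1 X7.85 Y11.71
G1 X4.15 Y11.71
G1 X1.15 Y9.53
G1 X0.00 Y6.00
G1 X1.15 Y2.47
G1 X4.15 Y0.29
G1 X7.85 Y0.29
G1 X10.85 Y2.47
G1 X12.00 Y6.00
; layer 3
G0 Z15.00
G0 X12.00 Y6.00
G1 X10.85 Y9.53
G1 X7.85 Y11.71
G1 X4.15 Y11.71
G1 X1.15 Y9.53
G1 X0.00 Y6.00
G1 X1.15 Y2.47
G1 X4.15 Y0.29
G1 X7.85 Y0.29
G1 X10.85 Y2.47
G1 X12.00 Y6.00
; layer 4
G0 Z20.00
G0 X12.00 Y6.00
G1 X10.85 Y9.53
G1 X7.85 Y11.71
G1 X4.15 Y11.71
G1 X1.15 Y9.53
G1 X0.00 Y6.00
G1 X1.15 Y2.47
G1 X4.15 Y0.29
G1 X7.85 Y0.29
G1 X10.85 Y2.47
G1 X12.00 Y6.00
; layer 5
G0 Z25.00
G0 X12.00 Y6.00
G1 X10.85 Y9.53
G1 X7.85 Y11.71
G1 X4.15 Y11.71
G1 X1.15 Y9.53
G1 X0.00 Y6.00
G1 X1.15 Y2.47
G1 X4.15 Y0.29
G1 X7.85 Y0.29
G1 X10.85 Y2.47
G1 X12.00 Y6.00
; layer 6
G0 Z30.00
G0 X12.00 Y6.00
G1 X10.85 Y9.53
G1 X7.85 Y11.71
G1 X4.15 Y11.71
G1 X1.15 Y9.53
G1 X0.00 Y6.00
G1 X1.15 Y2.47
G1 X4.15 Y0.29
G1 X7.85 Y0.29
G1 X10.85 Y2.47
G1 X12.00 Y6.00
M2 ; end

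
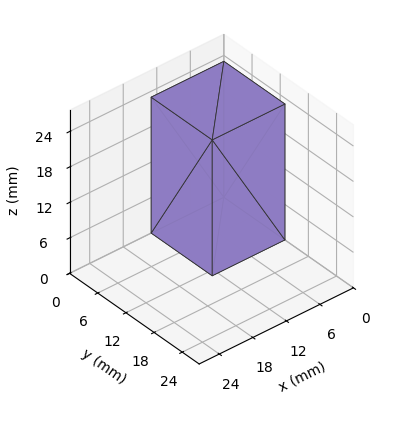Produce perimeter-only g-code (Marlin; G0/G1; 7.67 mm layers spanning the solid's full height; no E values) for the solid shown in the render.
Reading the render: the shape is a rectangular box, roughly 13 × 13 mm footprint and 23 mm tall (dimensions read to the nearest mm from the axis ticks). For the g-code, the solid's height is divided into equal slices at the stated Δz and each level perimeter traced with G1 moves after a G0 lift.

; perimeter-only toolpath
G21 ; units = mm
G90 ; absolute positioning
G28 ; home
; layer 1
G0 Z7.67
G0 X0.00 Y0.00
G1 X13.00 Y0.00
G1 X13.00 Y13.00
G1 X0.00 Y13.00
G1 X0.00 Y0.00
; layer 2
G0 Z15.33
G0 X0.00 Y0.00
G1 X13.00 Y0.00
G1 X13.00 Y13.00
G1 X0.00 Y13.00
G1 X0.00 Y0.00
; layer 3
G0 Z23.00
G0 X0.00 Y0.00
G1 X13.00 Y0.00
G1 X13.00 Y13.00
G1 X0.00 Y13.00
G1 X0.00 Y0.00
M2 ; end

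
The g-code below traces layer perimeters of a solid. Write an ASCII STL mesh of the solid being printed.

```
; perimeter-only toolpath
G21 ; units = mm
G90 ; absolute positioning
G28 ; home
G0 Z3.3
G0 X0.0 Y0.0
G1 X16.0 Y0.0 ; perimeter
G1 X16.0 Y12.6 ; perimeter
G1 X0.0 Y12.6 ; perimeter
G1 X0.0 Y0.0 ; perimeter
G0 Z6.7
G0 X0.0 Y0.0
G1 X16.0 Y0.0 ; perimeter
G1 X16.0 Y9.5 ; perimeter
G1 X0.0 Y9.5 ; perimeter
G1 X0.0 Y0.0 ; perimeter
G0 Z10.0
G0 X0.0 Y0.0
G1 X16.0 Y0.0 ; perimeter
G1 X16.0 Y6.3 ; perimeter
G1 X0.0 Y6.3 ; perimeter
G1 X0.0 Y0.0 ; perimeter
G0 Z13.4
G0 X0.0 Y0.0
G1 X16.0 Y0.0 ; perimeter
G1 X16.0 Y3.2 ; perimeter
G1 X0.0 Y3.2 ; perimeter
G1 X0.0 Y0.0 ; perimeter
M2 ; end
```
solid part
  facet normal 0.0000 0.0000 -1.0000
    outer loop
      vertex 16.0 15.8 0.0
      vertex 16.0 0.0 0.0
      vertex 0.0 0.0 0.0
    endloop
  endfacet
  facet normal 0.0000 0.0000 -1.0000
    outer loop
      vertex 0.0 15.8 0.0
      vertex 16.0 15.8 0.0
      vertex 0.0 0.0 0.0
    endloop
  endfacet
  facet normal 0.0000 -1.0000 0.0000
    outer loop
      vertex 0.0 0.0 0.0
      vertex 16.0 0.0 0.0
      vertex 16.0 0.0 16.7
    endloop
  endfacet
  facet normal 0.0000 -1.0000 0.0000
    outer loop
      vertex 0.0 0.0 0.0
      vertex 16.0 0.0 16.7
      vertex 0.0 0.0 16.7
    endloop
  endfacet
  facet normal 0.0000 0.7264 0.6873
    outer loop
      vertex 0.0 0.0 16.7
      vertex 16.0 0.0 16.7
      vertex 16.0 15.8 0.0
    endloop
  endfacet
  facet normal 0.0000 0.7264 0.6873
    outer loop
      vertex 0.0 0.0 16.7
      vertex 16.0 15.8 0.0
      vertex 0.0 15.8 0.0
    endloop
  endfacet
  facet normal -1.0000 0.0000 0.0000
    outer loop
      vertex 0.0 0.0 16.7
      vertex 0.0 15.8 0.0
      vertex 0.0 0.0 0.0
    endloop
  endfacet
  facet normal 1.0000 0.0000 0.0000
    outer loop
      vertex 16.0 0.0 0.0
      vertex 16.0 15.8 0.0
      vertex 16.0 0.0 16.7
    endloop
  endfacet
endsolid part

The G0 Z moves step by Δz≈3.3 mm. The G1 loops shrink linearly with z, so the solid tapers from its base footprint up to z≈16.7. Closing with a flat bottom cap and the tapered top and triangulating gives 8 facets — a wedge (ramp): 16 × 15.8 mm base, rising to 16.7 mm along the y=0 edge and sloping linearly to z=0 at y=15.8.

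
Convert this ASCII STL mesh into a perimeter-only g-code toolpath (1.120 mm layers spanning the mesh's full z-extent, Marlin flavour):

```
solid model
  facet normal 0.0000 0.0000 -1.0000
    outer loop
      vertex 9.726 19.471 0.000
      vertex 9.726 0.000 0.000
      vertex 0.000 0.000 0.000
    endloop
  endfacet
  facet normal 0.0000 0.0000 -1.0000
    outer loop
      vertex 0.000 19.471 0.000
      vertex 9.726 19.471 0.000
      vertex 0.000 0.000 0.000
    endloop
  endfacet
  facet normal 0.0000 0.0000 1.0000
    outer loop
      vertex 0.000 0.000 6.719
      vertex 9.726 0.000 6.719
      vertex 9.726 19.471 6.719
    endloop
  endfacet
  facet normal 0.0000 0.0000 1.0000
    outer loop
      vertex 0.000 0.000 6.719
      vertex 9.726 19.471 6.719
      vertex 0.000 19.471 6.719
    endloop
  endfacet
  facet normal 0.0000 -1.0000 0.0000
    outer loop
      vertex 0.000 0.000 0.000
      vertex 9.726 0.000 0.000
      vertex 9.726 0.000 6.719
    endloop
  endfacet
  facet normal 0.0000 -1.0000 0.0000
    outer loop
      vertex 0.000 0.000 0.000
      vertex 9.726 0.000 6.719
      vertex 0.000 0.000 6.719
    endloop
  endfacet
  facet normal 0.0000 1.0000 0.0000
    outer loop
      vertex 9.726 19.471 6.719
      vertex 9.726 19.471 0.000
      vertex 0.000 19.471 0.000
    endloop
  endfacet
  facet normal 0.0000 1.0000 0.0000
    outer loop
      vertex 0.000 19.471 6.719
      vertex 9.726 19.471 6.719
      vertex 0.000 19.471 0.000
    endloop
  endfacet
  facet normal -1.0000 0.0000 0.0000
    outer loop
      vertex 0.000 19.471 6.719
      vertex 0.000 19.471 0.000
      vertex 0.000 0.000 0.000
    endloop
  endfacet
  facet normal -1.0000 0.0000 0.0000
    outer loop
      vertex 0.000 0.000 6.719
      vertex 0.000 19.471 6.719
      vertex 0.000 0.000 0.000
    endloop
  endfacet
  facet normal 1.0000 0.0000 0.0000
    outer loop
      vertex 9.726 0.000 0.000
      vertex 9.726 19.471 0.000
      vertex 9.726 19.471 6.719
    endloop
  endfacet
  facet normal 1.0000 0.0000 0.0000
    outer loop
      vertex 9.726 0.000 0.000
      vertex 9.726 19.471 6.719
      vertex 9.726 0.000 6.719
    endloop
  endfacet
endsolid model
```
; perimeter-only toolpath
G21 ; units = mm
G90 ; absolute positioning
G28 ; home
; layer 1
G0 Z1.120
G0 X0.000 Y0.000
G1 X9.726 Y0.000
G1 X9.726 Y19.471
G1 X0.000 Y19.471
G1 X0.000 Y0.000
; layer 2
G0 Z2.240
G0 X0.000 Y0.000
G1 X9.726 Y0.000
G1 X9.726 Y19.471
G1 X0.000 Y19.471
G1 X0.000 Y0.000
; layer 3
G0 Z3.360
G0 X0.000 Y0.000
G1 X9.726 Y0.000
G1 X9.726 Y19.471
G1 X0.000 Y19.471
G1 X0.000 Y0.000
; layer 4
G0 Z4.479
G0 X0.000 Y0.000
G1 X9.726 Y0.000
G1 X9.726 Y19.471
G1 X0.000 Y19.471
G1 X0.000 Y0.000
; layer 5
G0 Z5.599
G0 X0.000 Y0.000
G1 X9.726 Y0.000
G1 X9.726 Y19.471
G1 X0.000 Y19.471
G1 X0.000 Y0.000
; layer 6
G0 Z6.719
G0 X0.000 Y0.000
G1 X9.726 Y0.000
G1 X9.726 Y19.471
G1 X0.000 Y19.471
G1 X0.000 Y0.000
M2 ; end

The solid is a rectangular box, roughly 9.73 × 19.5 mm footprint and 6.72 mm tall. Slicing at Δz = 1.120 mm — 6 equal slices spanning the solid's height, so layer i sits at z = i·h/6 — gives 6 non-empty perimeters. Each is a 4-segment closed polygon; G0 lifts to the layer z and rapids to the start vertex, then G1 traces the edges.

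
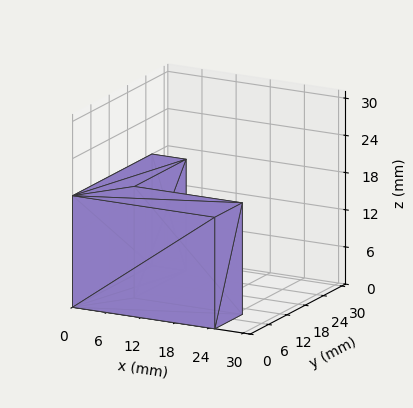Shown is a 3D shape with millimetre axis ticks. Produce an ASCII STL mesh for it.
Reading the render: the shape is an L-shaped prism: outer 25 × 26 mm, arm thicknesses ≈ 9 mm (horizontal) and 6 mm (vertical), extruded 18 mm in z (dimensions read to the nearest mm from the axis ticks). For the STL, each face is triangulated and given an outward normal.

solid part
  facet normal 0.0000 0.0000 -1.0000
    outer loop
      vertex 25.00 9.00 0.00
      vertex 25.00 0.00 0.00
      vertex 0.00 0.00 0.00
    endloop
  endfacet
  facet normal 0.0000 0.0000 -1.0000
    outer loop
      vertex 6.00 9.00 0.00
      vertex 25.00 9.00 0.00
      vertex 0.00 0.00 0.00
    endloop
  endfacet
  facet normal 0.0000 0.0000 -1.0000
    outer loop
      vertex 6.00 26.00 0.00
      vertex 6.00 9.00 0.00
      vertex 0.00 0.00 0.00
    endloop
  endfacet
  facet normal 0.0000 0.0000 -1.0000
    outer loop
      vertex 0.00 26.00 0.00
      vertex 6.00 26.00 0.00
      vertex 0.00 0.00 0.00
    endloop
  endfacet
  facet normal 0.0000 0.0000 1.0000
    outer loop
      vertex 0.00 0.00 18.00
      vertex 25.00 0.00 18.00
      vertex 25.00 9.00 18.00
    endloop
  endfacet
  facet normal 0.0000 0.0000 1.0000
    outer loop
      vertex 0.00 0.00 18.00
      vertex 25.00 9.00 18.00
      vertex 6.00 9.00 18.00
    endloop
  endfacet
  facet normal 0.0000 0.0000 1.0000
    outer loop
      vertex 0.00 0.00 18.00
      vertex 6.00 9.00 18.00
      vertex 6.00 26.00 18.00
    endloop
  endfacet
  facet normal 0.0000 0.0000 1.0000
    outer loop
      vertex 0.00 0.00 18.00
      vertex 6.00 26.00 18.00
      vertex 0.00 26.00 18.00
    endloop
  endfacet
  facet normal 0.0000 -1.0000 0.0000
    outer loop
      vertex 0.00 0.00 0.00
      vertex 25.00 0.00 0.00
      vertex 25.00 0.00 18.00
    endloop
  endfacet
  facet normal 0.0000 -1.0000 0.0000
    outer loop
      vertex 0.00 0.00 0.00
      vertex 25.00 0.00 18.00
      vertex 0.00 0.00 18.00
    endloop
  endfacet
  facet normal 1.0000 0.0000 0.0000
    outer loop
      vertex 25.00 0.00 0.00
      vertex 25.00 9.00 0.00
      vertex 25.00 9.00 18.00
    endloop
  endfacet
  facet normal 1.0000 0.0000 0.0000
    outer loop
      vertex 25.00 0.00 0.00
      vertex 25.00 9.00 18.00
      vertex 25.00 0.00 18.00
    endloop
  endfacet
  facet normal 0.0000 1.0000 0.0000
    outer loop
      vertex 25.00 9.00 0.00
      vertex 6.00 9.00 0.00
      vertex 6.00 9.00 18.00
    endloop
  endfacet
  facet normal 0.0000 1.0000 0.0000
    outer loop
      vertex 25.00 9.00 0.00
      vertex 6.00 9.00 18.00
      vertex 25.00 9.00 18.00
    endloop
  endfacet
  facet normal 1.0000 0.0000 0.0000
    outer loop
      vertex 6.00 9.00 0.00
      vertex 6.00 26.00 0.00
      vertex 6.00 26.00 18.00
    endloop
  endfacet
  facet normal 1.0000 0.0000 0.0000
    outer loop
      vertex 6.00 9.00 0.00
      vertex 6.00 26.00 18.00
      vertex 6.00 9.00 18.00
    endloop
  endfacet
  facet normal 0.0000 1.0000 0.0000
    outer loop
      vertex 6.00 26.00 0.00
      vertex 0.00 26.00 0.00
      vertex 0.00 26.00 18.00
    endloop
  endfacet
  facet normal 0.0000 1.0000 0.0000
    outer loop
      vertex 6.00 26.00 0.00
      vertex 0.00 26.00 18.00
      vertex 6.00 26.00 18.00
    endloop
  endfacet
  facet normal -1.0000 0.0000 0.0000
    outer loop
      vertex 0.00 26.00 0.00
      vertex 0.00 0.00 0.00
      vertex 0.00 0.00 18.00
    endloop
  endfacet
  facet normal -1.0000 0.0000 0.0000
    outer loop
      vertex 0.00 26.00 0.00
      vertex 0.00 0.00 18.00
      vertex 0.00 26.00 18.00
    endloop
  endfacet
endsolid part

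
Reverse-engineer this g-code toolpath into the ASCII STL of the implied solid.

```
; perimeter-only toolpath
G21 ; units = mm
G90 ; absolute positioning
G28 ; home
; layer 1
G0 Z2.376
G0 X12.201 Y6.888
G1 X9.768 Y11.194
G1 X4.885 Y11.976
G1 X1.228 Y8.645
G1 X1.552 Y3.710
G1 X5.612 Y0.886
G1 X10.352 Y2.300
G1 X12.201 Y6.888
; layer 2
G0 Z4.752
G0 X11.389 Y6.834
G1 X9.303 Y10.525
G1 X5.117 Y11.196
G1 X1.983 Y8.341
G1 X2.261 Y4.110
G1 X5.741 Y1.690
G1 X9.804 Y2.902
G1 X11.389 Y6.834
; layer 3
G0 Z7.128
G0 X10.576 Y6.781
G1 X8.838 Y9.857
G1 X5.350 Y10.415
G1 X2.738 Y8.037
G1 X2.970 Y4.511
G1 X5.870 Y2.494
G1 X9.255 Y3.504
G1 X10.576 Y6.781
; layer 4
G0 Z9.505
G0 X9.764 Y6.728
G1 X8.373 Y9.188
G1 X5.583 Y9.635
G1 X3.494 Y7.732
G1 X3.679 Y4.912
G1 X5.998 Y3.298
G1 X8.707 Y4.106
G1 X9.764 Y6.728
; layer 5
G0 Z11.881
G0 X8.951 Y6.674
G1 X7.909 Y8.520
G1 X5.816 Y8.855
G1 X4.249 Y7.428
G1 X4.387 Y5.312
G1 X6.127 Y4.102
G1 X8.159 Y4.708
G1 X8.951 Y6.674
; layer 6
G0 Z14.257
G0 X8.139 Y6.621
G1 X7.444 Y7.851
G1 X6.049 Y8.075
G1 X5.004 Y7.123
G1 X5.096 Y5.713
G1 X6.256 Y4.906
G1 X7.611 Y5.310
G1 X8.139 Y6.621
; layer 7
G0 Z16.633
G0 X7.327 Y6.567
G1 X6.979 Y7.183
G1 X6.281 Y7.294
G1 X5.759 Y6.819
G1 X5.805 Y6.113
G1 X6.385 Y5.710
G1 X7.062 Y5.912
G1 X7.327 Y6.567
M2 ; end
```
solid part
  facet normal 0.0000 0.0000 -1.0000
    outer loop
      vertex 4.652 12.756 0.000
      vertex 10.233 11.862 0.000
      vertex 13.014 6.941 0.000
    endloop
  endfacet
  facet normal 0.0000 0.0000 -1.0000
    outer loop
      vertex 0.473 8.950 0.000
      vertex 4.652 12.756 0.000
      vertex 13.014 6.941 0.000
    endloop
  endfacet
  facet normal 0.0000 0.0000 -1.0000
    outer loop
      vertex 0.843 3.309 0.000
      vertex 0.473 8.950 0.000
      vertex 13.014 6.941 0.000
    endloop
  endfacet
  facet normal 0.0000 0.0000 -1.0000
    outer loop
      vertex 5.483 0.082 0.000
      vertex 0.843 3.309 0.000
      vertex 13.014 6.941 0.000
    endloop
  endfacet
  facet normal 0.0000 0.0000 -1.0000
    outer loop
      vertex 10.900 1.698 0.000
      vertex 5.483 0.082 0.000
      vertex 13.014 6.941 0.000
    endloop
  endfacet
  facet normal 0.8319 0.4701 0.2950
    outer loop
      vertex 13.014 6.941 0.000
      vertex 10.233 11.862 0.000
      vertex 6.514 6.514 19.009
    endloop
  endfacet
  facet normal 0.1511 0.9435 0.2950
    outer loop
      vertex 10.233 11.862 0.000
      vertex 4.652 12.756 0.000
      vertex 6.514 6.514 19.009
    endloop
  endfacet
  facet normal -0.6434 0.7064 0.2950
    outer loop
      vertex 4.652 12.756 0.000
      vertex 0.473 8.950 0.000
      vertex 6.514 6.514 19.009
    endloop
  endfacet
  facet normal -0.9535 -0.0625 0.2950
    outer loop
      vertex 0.473 8.950 0.000
      vertex 0.843 3.309 0.000
      vertex 6.514 6.514 19.009
    endloop
  endfacet
  facet normal -0.5456 -0.7844 0.2950
    outer loop
      vertex 0.843 3.309 0.000
      vertex 5.483 0.082 0.000
      vertex 6.514 6.514 19.009
    endloop
  endfacet
  facet normal 0.2731 -0.9156 0.2950
    outer loop
      vertex 5.483 0.082 0.000
      vertex 10.900 1.698 0.000
      vertex 6.514 6.514 19.009
    endloop
  endfacet
  facet normal 0.8862 -0.3573 0.2950
    outer loop
      vertex 10.900 1.698 0.000
      vertex 13.014 6.941 0.000
      vertex 6.514 6.514 19.009
    endloop
  endfacet
endsolid part

The G0 Z moves step by Δz≈2.376 mm. The G1 loops shrink linearly with z, so the solid tapers from its base footprint up to z≈19. Closing with a flat bottom cap and the tapered top and triangulating gives 12 facets — a regular 7-sided pyramid, base circumscribed radius ≈ 6.51 mm, apex at z ≈ 19 mm.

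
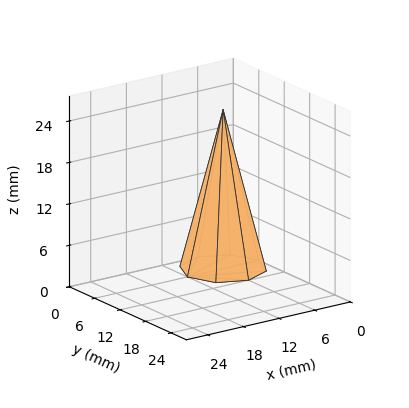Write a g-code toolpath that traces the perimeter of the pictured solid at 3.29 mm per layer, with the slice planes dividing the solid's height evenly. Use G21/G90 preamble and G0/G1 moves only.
Reading the render: the shape is a regular 8-sided pyramid, base circumscribed radius ≈ 6 mm, apex at z ≈ 23 mm (dimensions read to the nearest mm from the axis ticks). For the g-code, the solid's height is divided into equal slices at the stated Δz and each level perimeter traced with G1 moves after a G0 lift.

; perimeter-only toolpath
G21 ; units = mm
G90 ; absolute positioning
G28 ; home
; layer 1
G0 Z3.29
G0 X11.14 Y6.00
G1 X9.63 Y9.63
G1 X6.00 Y11.14
G1 X2.37 Y9.63
G1 X0.86 Y6.00
G1 X2.37 Y2.37
G1 X6.00 Y0.86
G1 X9.63 Y2.37
G1 X11.14 Y6.00
; layer 2
G0 Z6.57
G0 X10.29 Y6.00
G1 X9.03 Y9.03
G1 X6.00 Y10.29
G1 X2.97 Y9.03
G1 X1.71 Y6.00
G1 X2.97 Y2.97
G1 X6.00 Y1.71
G1 X9.03 Y2.97
G1 X10.29 Y6.00
; layer 3
G0 Z9.86
G0 X9.43 Y6.00
G1 X8.42 Y8.42
G1 X6.00 Y9.43
G1 X3.58 Y8.42
G1 X2.57 Y6.00
G1 X3.58 Y3.58
G1 X6.00 Y2.57
G1 X8.42 Y3.58
G1 X9.43 Y6.00
; layer 4
G0 Z13.14
G0 X8.57 Y6.00
G1 X7.82 Y7.82
G1 X6.00 Y8.57
G1 X4.18 Y7.82
G1 X3.43 Y6.00
G1 X4.18 Y4.18
G1 X6.00 Y3.43
G1 X7.82 Y4.18
G1 X8.57 Y6.00
; layer 5
G0 Z16.43
G0 X7.71 Y6.00
G1 X7.21 Y7.21
G1 X6.00 Y7.71
G1 X4.79 Y7.21
G1 X4.29 Y6.00
G1 X4.79 Y4.79
G1 X6.00 Y4.29
G1 X7.21 Y4.79
G1 X7.71 Y6.00
; layer 6
G0 Z19.71
G0 X6.86 Y6.00
G1 X6.61 Y6.61
G1 X6.00 Y6.86
G1 X5.39 Y6.61
G1 X5.14 Y6.00
G1 X5.39 Y5.39
G1 X6.00 Y5.14
G1 X6.61 Y5.39
G1 X6.86 Y6.00
M2 ; end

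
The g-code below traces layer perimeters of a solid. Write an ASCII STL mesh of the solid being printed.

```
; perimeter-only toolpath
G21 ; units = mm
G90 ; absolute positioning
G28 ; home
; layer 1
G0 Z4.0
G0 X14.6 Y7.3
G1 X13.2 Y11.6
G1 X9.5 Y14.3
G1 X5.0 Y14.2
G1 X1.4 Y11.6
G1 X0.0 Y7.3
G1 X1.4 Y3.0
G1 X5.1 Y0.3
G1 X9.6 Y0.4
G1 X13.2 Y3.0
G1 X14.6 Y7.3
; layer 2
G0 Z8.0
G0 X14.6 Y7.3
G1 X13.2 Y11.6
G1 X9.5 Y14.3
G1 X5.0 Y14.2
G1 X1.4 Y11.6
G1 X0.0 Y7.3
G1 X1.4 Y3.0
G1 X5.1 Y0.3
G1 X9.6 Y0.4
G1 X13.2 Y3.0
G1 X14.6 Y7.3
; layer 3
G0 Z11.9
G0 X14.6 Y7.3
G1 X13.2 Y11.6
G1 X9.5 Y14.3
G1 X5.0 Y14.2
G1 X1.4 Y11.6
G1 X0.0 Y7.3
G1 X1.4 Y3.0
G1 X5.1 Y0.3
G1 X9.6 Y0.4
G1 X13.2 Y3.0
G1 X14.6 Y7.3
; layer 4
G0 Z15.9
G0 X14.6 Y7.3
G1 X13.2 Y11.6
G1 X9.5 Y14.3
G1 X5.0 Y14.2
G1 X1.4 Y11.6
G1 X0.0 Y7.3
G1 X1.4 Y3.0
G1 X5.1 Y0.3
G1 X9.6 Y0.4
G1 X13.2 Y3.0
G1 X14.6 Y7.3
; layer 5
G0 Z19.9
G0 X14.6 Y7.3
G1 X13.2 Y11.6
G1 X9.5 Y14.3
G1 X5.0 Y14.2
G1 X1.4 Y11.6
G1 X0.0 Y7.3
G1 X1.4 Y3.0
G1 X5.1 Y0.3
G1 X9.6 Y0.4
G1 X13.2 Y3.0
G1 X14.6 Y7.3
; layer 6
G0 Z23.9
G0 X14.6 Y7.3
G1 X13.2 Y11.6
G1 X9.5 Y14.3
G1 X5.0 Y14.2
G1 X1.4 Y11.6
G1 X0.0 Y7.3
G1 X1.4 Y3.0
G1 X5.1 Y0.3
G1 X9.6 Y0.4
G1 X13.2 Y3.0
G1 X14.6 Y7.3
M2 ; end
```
solid part
  facet normal 0.0000 0.0000 -1.0000
    outer loop
      vertex 9.5 14.3 0.0
      vertex 13.2 11.6 0.0
      vertex 14.6 7.3 0.0
    endloop
  endfacet
  facet normal 0.0000 0.0000 -1.0000
    outer loop
      vertex 5.0 14.2 0.0
      vertex 9.5 14.3 0.0
      vertex 14.6 7.3 0.0
    endloop
  endfacet
  facet normal 0.0000 0.0000 -1.0000
    outer loop
      vertex 1.4 11.6 0.0
      vertex 5.0 14.2 0.0
      vertex 14.6 7.3 0.0
    endloop
  endfacet
  facet normal 0.0000 0.0000 -1.0000
    outer loop
      vertex 0.0 7.3 0.0
      vertex 1.4 11.6 0.0
      vertex 14.6 7.3 0.0
    endloop
  endfacet
  facet normal 0.0000 0.0000 -1.0000
    outer loop
      vertex 1.4 3.0 0.0
      vertex 0.0 7.3 0.0
      vertex 14.6 7.3 0.0
    endloop
  endfacet
  facet normal 0.0000 0.0000 -1.0000
    outer loop
      vertex 5.1 0.3 0.0
      vertex 1.4 3.0 0.0
      vertex 14.6 7.3 0.0
    endloop
  endfacet
  facet normal 0.0000 0.0000 -1.0000
    outer loop
      vertex 9.6 0.4 0.0
      vertex 5.1 0.3 0.0
      vertex 14.6 7.3 0.0
    endloop
  endfacet
  facet normal 0.0000 0.0000 -1.0000
    outer loop
      vertex 13.2 3.0 0.0
      vertex 9.6 0.4 0.0
      vertex 14.6 7.3 0.0
    endloop
  endfacet
  facet normal 0.0000 0.0000 1.0000
    outer loop
      vertex 14.6 7.3 23.9
      vertex 13.2 11.6 23.9
      vertex 9.5 14.3 23.9
    endloop
  endfacet
  facet normal 0.0000 0.0000 1.0000
    outer loop
      vertex 14.6 7.3 23.9
      vertex 9.5 14.3 23.9
      vertex 5.0 14.2 23.9
    endloop
  endfacet
  facet normal 0.0000 0.0000 1.0000
    outer loop
      vertex 14.6 7.3 23.9
      vertex 5.0 14.2 23.9
      vertex 1.4 11.6 23.9
    endloop
  endfacet
  facet normal 0.0000 0.0000 1.0000
    outer loop
      vertex 14.6 7.3 23.9
      vertex 1.4 11.6 23.9
      vertex 0.0 7.3 23.9
    endloop
  endfacet
  facet normal 0.0000 0.0000 1.0000
    outer loop
      vertex 14.6 7.3 23.9
      vertex 0.0 7.3 23.9
      vertex 1.4 3.0 23.9
    endloop
  endfacet
  facet normal 0.0000 0.0000 1.0000
    outer loop
      vertex 14.6 7.3 23.9
      vertex 1.4 3.0 23.9
      vertex 5.1 0.3 23.9
    endloop
  endfacet
  facet normal 0.0000 0.0000 1.0000
    outer loop
      vertex 14.6 7.3 23.9
      vertex 5.1 0.3 23.9
      vertex 9.6 0.4 23.9
    endloop
  endfacet
  facet normal 0.0000 0.0000 1.0000
    outer loop
      vertex 14.6 7.3 23.9
      vertex 9.6 0.4 23.9
      vertex 13.2 3.0 23.9
    endloop
  endfacet
  facet normal 0.9509 0.3096 0.0000
    outer loop
      vertex 14.6 7.3 0.0
      vertex 13.2 11.6 0.0
      vertex 13.2 11.6 23.9
    endloop
  endfacet
  facet normal 0.9509 0.3096 0.0000
    outer loop
      vertex 14.6 7.3 0.0
      vertex 13.2 11.6 23.9
      vertex 14.6 7.3 23.9
    endloop
  endfacet
  facet normal 0.5895 0.8078 0.0000
    outer loop
      vertex 13.2 11.6 0.0
      vertex 9.5 14.3 0.0
      vertex 9.5 14.3 23.9
    endloop
  endfacet
  facet normal 0.5895 0.8078 0.0000
    outer loop
      vertex 13.2 11.6 0.0
      vertex 9.5 14.3 23.9
      vertex 13.2 11.6 23.9
    endloop
  endfacet
  facet normal -0.0222 0.9998 0.0000
    outer loop
      vertex 9.5 14.3 0.0
      vertex 5.0 14.2 0.0
      vertex 5.0 14.2 23.9
    endloop
  endfacet
  facet normal -0.0222 0.9998 0.0000
    outer loop
      vertex 9.5 14.3 0.0
      vertex 5.0 14.2 23.9
      vertex 9.5 14.3 23.9
    endloop
  endfacet
  facet normal -0.5855 0.8107 0.0000
    outer loop
      vertex 5.0 14.2 0.0
      vertex 1.4 11.6 0.0
      vertex 1.4 11.6 23.9
    endloop
  endfacet
  facet normal -0.5855 0.8107 0.0000
    outer loop
      vertex 5.0 14.2 0.0
      vertex 1.4 11.6 23.9
      vertex 5.0 14.2 23.9
    endloop
  endfacet
  facet normal -0.9509 0.3096 0.0000
    outer loop
      vertex 1.4 11.6 0.0
      vertex 0.0 7.3 0.0
      vertex 0.0 7.3 23.9
    endloop
  endfacet
  facet normal -0.9509 0.3096 0.0000
    outer loop
      vertex 1.4 11.6 0.0
      vertex 0.0 7.3 23.9
      vertex 1.4 11.6 23.9
    endloop
  endfacet
  facet normal -0.9509 -0.3096 0.0000
    outer loop
      vertex 0.0 7.3 0.0
      vertex 1.4 3.0 0.0
      vertex 1.4 3.0 23.9
    endloop
  endfacet
  facet normal -0.9509 -0.3096 0.0000
    outer loop
      vertex 0.0 7.3 0.0
      vertex 1.4 3.0 23.9
      vertex 0.0 7.3 23.9
    endloop
  endfacet
  facet normal -0.5895 -0.8078 0.0000
    outer loop
      vertex 1.4 3.0 0.0
      vertex 5.1 0.3 0.0
      vertex 5.1 0.3 23.9
    endloop
  endfacet
  facet normal -0.5895 -0.8078 0.0000
    outer loop
      vertex 1.4 3.0 0.0
      vertex 5.1 0.3 23.9
      vertex 1.4 3.0 23.9
    endloop
  endfacet
  facet normal 0.0222 -0.9998 0.0000
    outer loop
      vertex 5.1 0.3 0.0
      vertex 9.6 0.4 0.0
      vertex 9.6 0.4 23.9
    endloop
  endfacet
  facet normal 0.0222 -0.9998 0.0000
    outer loop
      vertex 5.1 0.3 0.0
      vertex 9.6 0.4 23.9
      vertex 5.1 0.3 23.9
    endloop
  endfacet
  facet normal 0.5855 -0.8107 0.0000
    outer loop
      vertex 9.6 0.4 0.0
      vertex 13.2 3.0 0.0
      vertex 13.2 3.0 23.9
    endloop
  endfacet
  facet normal 0.5855 -0.8107 0.0000
    outer loop
      vertex 9.6 0.4 0.0
      vertex 13.2 3.0 23.9
      vertex 9.6 0.4 23.9
    endloop
  endfacet
  facet normal 0.9509 -0.3096 0.0000
    outer loop
      vertex 13.2 3.0 0.0
      vertex 14.6 7.3 0.0
      vertex 14.6 7.3 23.9
    endloop
  endfacet
  facet normal 0.9509 -0.3096 0.0000
    outer loop
      vertex 13.2 3.0 0.0
      vertex 14.6 7.3 23.9
      vertex 13.2 3.0 23.9
    endloop
  endfacet
endsolid part

The G0 Z moves step by Δz≈4.0 mm. Every layer's G1 loop is the same polygon, so the solid is a straight extrusion of it from z=0 to z≈23.9. Closing with flat bottom and top caps and triangulating gives 36 facets — a regular 10-sided prism (a cylinder approximated with 10 flat sides), circumscribed radius ≈ 7.3 mm, height ≈ 23.9 mm.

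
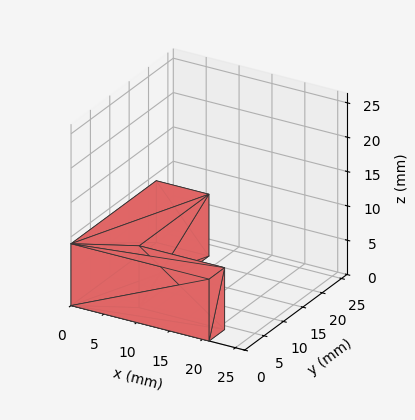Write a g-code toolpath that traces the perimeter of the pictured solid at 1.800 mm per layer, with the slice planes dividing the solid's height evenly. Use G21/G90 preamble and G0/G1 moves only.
Reading the render: the shape is an L-shaped prism: outer 21 × 22 mm, arm thicknesses ≈ 4 mm (horizontal) and 8 mm (vertical), extruded 9 mm in z (dimensions read to the nearest mm from the axis ticks). For the g-code, the solid's height is divided into equal slices at the stated Δz and each level perimeter traced with G1 moves after a G0 lift.

; perimeter-only toolpath
G21 ; units = mm
G90 ; absolute positioning
G28 ; home
; layer 1
G0 Z1.800
G0 X0.000 Y0.000
G1 X21.000 Y0.000
G1 X21.000 Y4.000
G1 X8.000 Y4.000
G1 X8.000 Y22.000
G1 X0.000 Y22.000
G1 X0.000 Y0.000
; layer 2
G0 Z3.600
G0 X0.000 Y0.000
G1 X21.000 Y0.000
G1 X21.000 Y4.000
G1 X8.000 Y4.000
G1 X8.000 Y22.000
G1 X0.000 Y22.000
G1 X0.000 Y0.000
; layer 3
G0 Z5.400
G0 X0.000 Y0.000
G1 X21.000 Y0.000
G1 X21.000 Y4.000
G1 X8.000 Y4.000
G1 X8.000 Y22.000
G1 X0.000 Y22.000
G1 X0.000 Y0.000
; layer 4
G0 Z7.200
G0 X0.000 Y0.000
G1 X21.000 Y0.000
G1 X21.000 Y4.000
G1 X8.000 Y4.000
G1 X8.000 Y22.000
G1 X0.000 Y22.000
G1 X0.000 Y0.000
; layer 5
G0 Z9.000
G0 X0.000 Y0.000
G1 X21.000 Y0.000
G1 X21.000 Y4.000
G1 X8.000 Y4.000
G1 X8.000 Y22.000
G1 X0.000 Y22.000
G1 X0.000 Y0.000
M2 ; end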